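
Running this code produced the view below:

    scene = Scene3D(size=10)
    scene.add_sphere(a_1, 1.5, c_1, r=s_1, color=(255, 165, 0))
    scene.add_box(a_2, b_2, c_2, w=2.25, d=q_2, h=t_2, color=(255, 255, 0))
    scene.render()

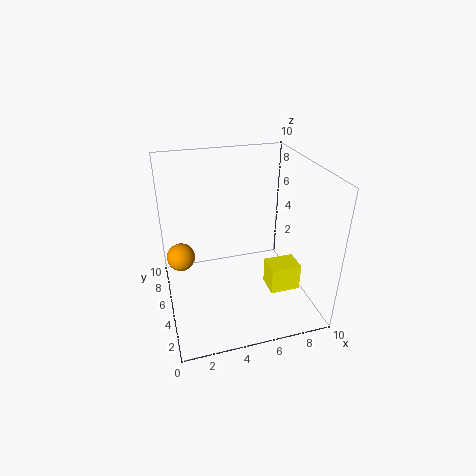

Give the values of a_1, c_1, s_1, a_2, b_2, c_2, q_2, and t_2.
a_1 = 0.75; c_1 = 6.5; s_1 = 0.75; a_2 = 7.25; b_2 = 3.75; c_2 = 0.5; q_2 = 1.75; t_2 = 2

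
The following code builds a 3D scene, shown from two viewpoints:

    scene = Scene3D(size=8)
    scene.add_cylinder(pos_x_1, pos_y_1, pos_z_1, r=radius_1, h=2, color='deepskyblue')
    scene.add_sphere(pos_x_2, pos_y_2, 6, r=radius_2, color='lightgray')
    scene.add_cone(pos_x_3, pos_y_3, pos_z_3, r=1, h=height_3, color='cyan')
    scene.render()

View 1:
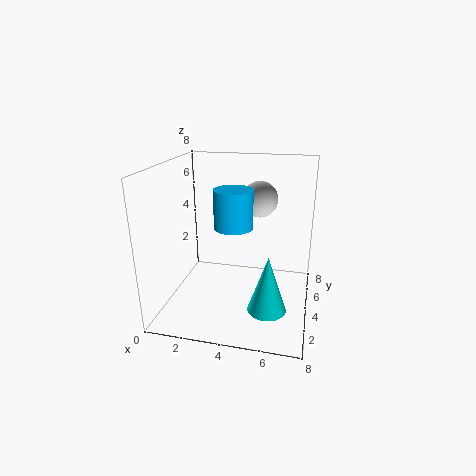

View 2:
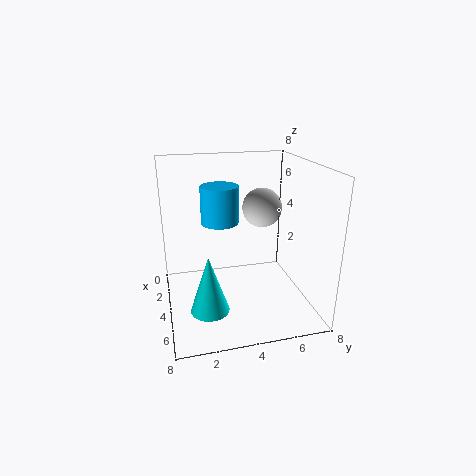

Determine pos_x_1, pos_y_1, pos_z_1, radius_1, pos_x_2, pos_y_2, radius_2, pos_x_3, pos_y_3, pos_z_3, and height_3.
pos_x_1 = 4; pos_y_1 = 3; pos_z_1 = 5; radius_1 = 1; pos_x_2 = 5; pos_y_2 = 5; radius_2 = 1; pos_x_3 = 6; pos_y_3 = 2; pos_z_3 = 1; height_3 = 3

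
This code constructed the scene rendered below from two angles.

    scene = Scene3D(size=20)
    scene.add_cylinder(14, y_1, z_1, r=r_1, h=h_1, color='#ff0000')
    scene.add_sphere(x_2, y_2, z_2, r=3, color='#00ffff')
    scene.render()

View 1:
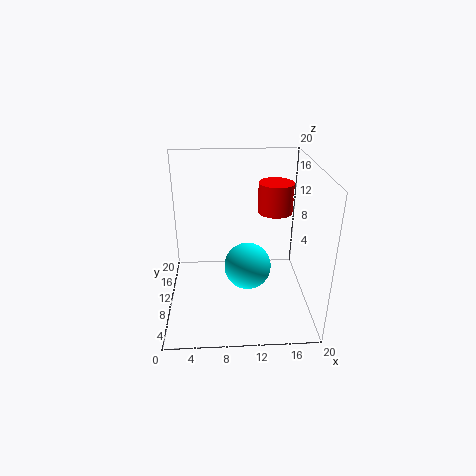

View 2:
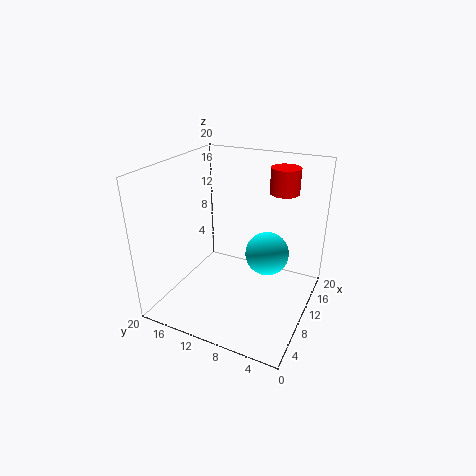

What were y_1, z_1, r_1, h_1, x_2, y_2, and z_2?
y_1 = 5; z_1 = 16; r_1 = 2; h_1 = 3.5; x_2 = 11; y_2 = 6; z_2 = 8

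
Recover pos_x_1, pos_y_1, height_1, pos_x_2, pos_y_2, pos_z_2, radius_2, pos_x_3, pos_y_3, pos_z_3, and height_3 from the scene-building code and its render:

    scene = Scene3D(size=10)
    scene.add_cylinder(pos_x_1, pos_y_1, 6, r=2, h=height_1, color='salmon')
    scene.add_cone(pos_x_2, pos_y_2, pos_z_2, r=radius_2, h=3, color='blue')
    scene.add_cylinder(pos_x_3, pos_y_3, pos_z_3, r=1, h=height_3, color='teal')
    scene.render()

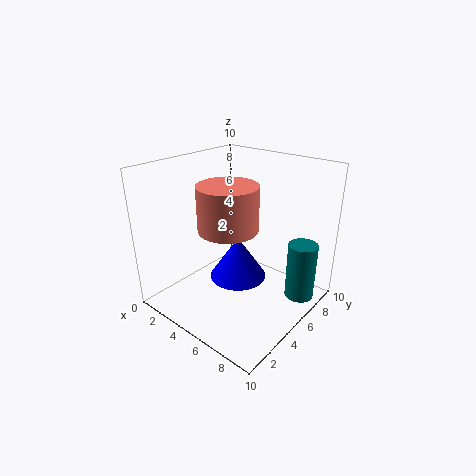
pos_x_1 = 5
pos_y_1 = 4
height_1 = 3
pos_x_2 = 5
pos_y_2 = 5
pos_z_2 = 2
radius_2 = 2
pos_x_3 = 9
pos_y_3 = 7
pos_z_3 = 1
height_3 = 4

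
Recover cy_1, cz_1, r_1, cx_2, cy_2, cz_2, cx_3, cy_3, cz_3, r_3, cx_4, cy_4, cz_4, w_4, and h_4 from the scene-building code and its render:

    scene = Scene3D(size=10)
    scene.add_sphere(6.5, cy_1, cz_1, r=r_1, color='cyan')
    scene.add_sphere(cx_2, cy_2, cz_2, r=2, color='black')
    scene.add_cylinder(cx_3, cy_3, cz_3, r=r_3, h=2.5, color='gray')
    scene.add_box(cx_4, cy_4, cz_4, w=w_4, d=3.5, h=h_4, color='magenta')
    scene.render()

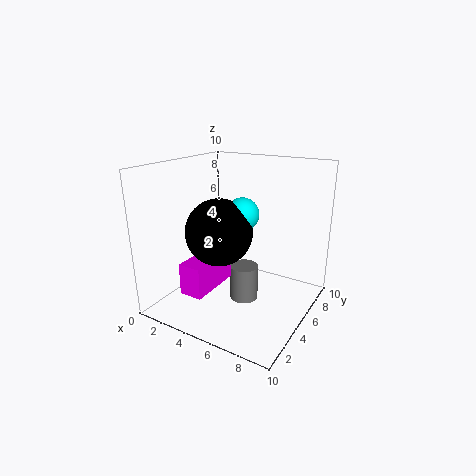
cy_1 = 3
cz_1 = 7.5
r_1 = 1
cx_2 = 5.5
cy_2 = 2
cz_2 = 6.5
cx_3 = 5.5
cy_3 = 5
cz_3 = 0.5
r_3 = 1
cx_4 = 3.5
cy_4 = 0.5
cz_4 = 2.5
w_4 = 1.5
h_4 = 2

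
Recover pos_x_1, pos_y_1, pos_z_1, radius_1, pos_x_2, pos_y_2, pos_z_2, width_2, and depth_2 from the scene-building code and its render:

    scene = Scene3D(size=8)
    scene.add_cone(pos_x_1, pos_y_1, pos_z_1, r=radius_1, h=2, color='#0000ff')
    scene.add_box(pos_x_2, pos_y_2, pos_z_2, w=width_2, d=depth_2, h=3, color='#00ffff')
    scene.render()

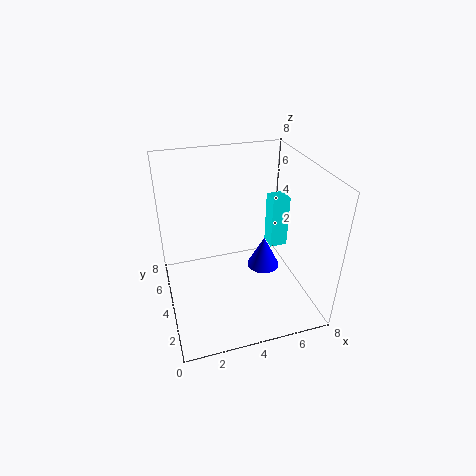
pos_x_1 = 6; pos_y_1 = 5; pos_z_1 = 1; radius_1 = 1; pos_x_2 = 6; pos_y_2 = 4; pos_z_2 = 3; width_2 = 1; depth_2 = 1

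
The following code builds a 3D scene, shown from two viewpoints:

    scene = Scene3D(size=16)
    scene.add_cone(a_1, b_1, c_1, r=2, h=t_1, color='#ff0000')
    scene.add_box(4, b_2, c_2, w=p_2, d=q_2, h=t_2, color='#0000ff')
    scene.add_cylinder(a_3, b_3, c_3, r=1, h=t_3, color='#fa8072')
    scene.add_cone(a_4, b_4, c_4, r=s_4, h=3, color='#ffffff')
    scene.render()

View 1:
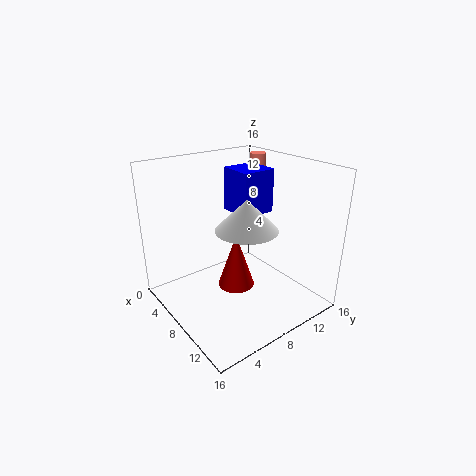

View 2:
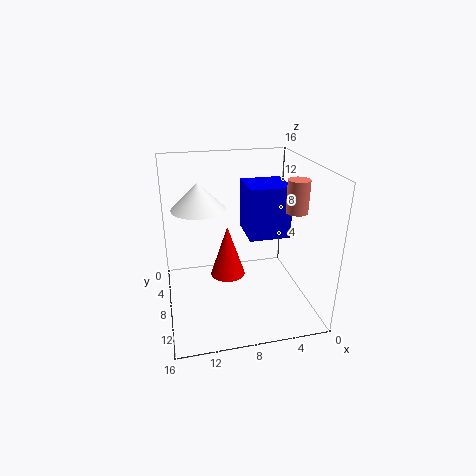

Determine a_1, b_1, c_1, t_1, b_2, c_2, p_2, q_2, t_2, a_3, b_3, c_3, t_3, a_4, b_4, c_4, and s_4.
a_1 = 9, b_1 = 7, c_1 = 3, t_1 = 6, b_2 = 9, c_2 = 10, p_2 = 4, q_2 = 4, t_2 = 5, a_3 = 4, b_3 = 14, c_3 = 13, t_3 = 3, a_4 = 12, b_4 = 6, c_4 = 11, s_4 = 3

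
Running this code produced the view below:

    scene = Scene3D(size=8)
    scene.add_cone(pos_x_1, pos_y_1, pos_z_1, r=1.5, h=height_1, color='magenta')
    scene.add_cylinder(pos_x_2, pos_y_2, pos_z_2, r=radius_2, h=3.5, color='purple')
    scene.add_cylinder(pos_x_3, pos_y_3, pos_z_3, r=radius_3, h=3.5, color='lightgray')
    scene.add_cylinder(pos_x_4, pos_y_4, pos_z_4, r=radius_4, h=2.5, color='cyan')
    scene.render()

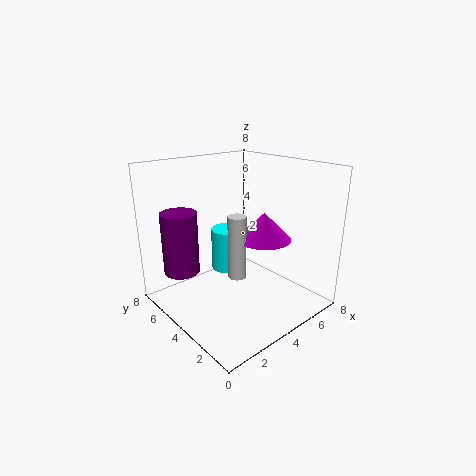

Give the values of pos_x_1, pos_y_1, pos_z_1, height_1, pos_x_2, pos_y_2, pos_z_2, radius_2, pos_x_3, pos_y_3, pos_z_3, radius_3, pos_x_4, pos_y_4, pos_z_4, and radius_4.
pos_x_1 = 5, pos_y_1 = 3, pos_z_1 = 4, height_1 = 1.5, pos_x_2 = 1.5, pos_y_2 = 6, pos_z_2 = 2, radius_2 = 1, pos_x_3 = 3.5, pos_y_3 = 3.5, pos_z_3 = 2, radius_3 = 0.5, pos_x_4 = 4.5, pos_y_4 = 5.5, pos_z_4 = 1.5, radius_4 = 1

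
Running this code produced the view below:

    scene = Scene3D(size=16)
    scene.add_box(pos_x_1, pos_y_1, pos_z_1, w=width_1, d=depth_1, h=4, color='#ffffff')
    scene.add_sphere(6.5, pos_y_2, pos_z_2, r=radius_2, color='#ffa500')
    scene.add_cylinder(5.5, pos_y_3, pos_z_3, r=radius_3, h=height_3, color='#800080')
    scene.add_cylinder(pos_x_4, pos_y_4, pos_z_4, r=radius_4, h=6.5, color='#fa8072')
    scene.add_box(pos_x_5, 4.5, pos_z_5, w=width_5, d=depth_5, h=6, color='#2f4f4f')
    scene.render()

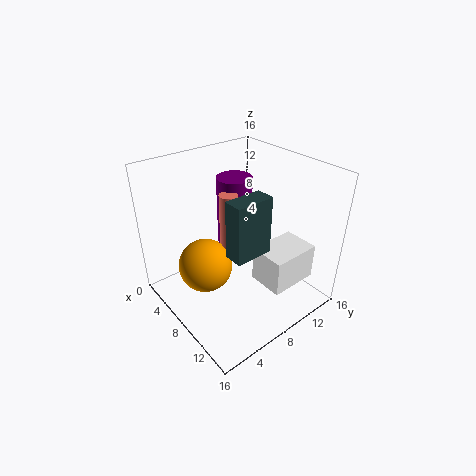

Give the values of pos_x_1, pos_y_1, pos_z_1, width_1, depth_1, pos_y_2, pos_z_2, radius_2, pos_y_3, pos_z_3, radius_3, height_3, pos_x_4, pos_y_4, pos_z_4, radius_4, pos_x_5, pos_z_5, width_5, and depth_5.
pos_x_1 = 10; pos_y_1 = 8.5; pos_z_1 = 3.5; width_1 = 4; depth_1 = 5.5; pos_y_2 = 4.5; pos_z_2 = 5; radius_2 = 3; pos_y_3 = 9.5; pos_z_3 = 6; radius_3 = 2; height_3 = 8; pos_x_4 = 7; pos_y_4 = 7.5; pos_z_4 = 6.5; radius_4 = 1; pos_x_5 = 10.5; pos_z_5 = 8.5; width_5 = 2; depth_5 = 4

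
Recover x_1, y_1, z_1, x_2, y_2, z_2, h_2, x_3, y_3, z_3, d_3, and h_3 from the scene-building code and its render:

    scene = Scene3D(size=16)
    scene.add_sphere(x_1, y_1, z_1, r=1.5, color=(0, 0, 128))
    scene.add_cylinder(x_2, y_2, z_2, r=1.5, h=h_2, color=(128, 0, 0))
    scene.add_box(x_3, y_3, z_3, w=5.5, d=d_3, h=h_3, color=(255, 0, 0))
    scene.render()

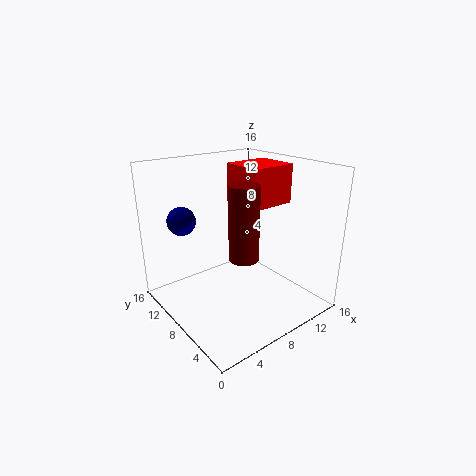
x_1 = 2.5
y_1 = 10.5
z_1 = 10.5
x_2 = 6
y_2 = 4.5
z_2 = 7.5
h_2 = 7.5
x_3 = 9.5
y_3 = 7
z_3 = 11
d_3 = 5
h_3 = 4.5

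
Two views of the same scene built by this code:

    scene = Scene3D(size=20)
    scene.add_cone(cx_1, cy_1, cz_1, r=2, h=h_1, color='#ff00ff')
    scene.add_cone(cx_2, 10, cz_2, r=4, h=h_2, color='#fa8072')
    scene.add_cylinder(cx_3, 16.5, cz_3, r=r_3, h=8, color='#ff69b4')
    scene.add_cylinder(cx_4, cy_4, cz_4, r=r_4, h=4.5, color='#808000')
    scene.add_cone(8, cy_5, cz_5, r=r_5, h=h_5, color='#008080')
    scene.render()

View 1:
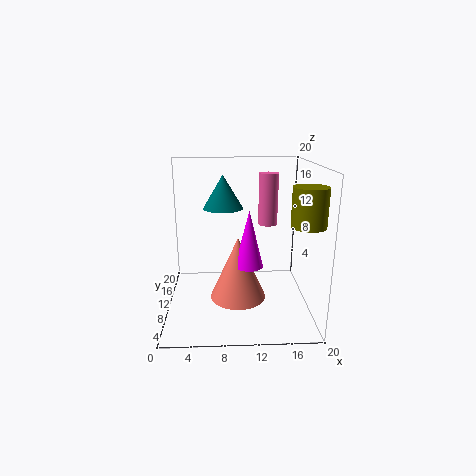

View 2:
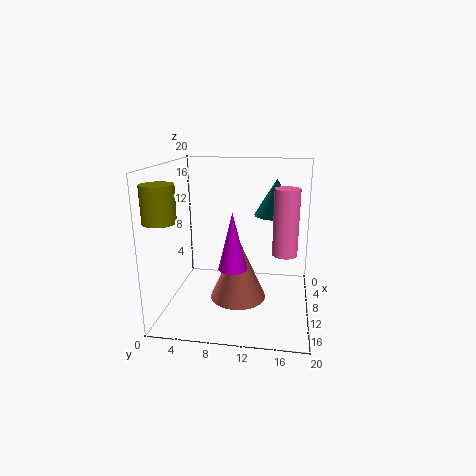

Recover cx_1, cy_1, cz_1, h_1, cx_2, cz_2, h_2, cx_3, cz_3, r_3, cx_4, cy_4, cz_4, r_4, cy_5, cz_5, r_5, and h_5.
cx_1 = 11.5
cy_1 = 9.5
cz_1 = 6
h_1 = 8
cx_2 = 10
cz_2 = 1
h_2 = 9
cx_3 = 15
cz_3 = 10
r_3 = 1.5
cx_4 = 17.5
cy_4 = 2
cz_4 = 14
r_4 = 2
cy_5 = 15
cz_5 = 13
r_5 = 3
h_5 = 5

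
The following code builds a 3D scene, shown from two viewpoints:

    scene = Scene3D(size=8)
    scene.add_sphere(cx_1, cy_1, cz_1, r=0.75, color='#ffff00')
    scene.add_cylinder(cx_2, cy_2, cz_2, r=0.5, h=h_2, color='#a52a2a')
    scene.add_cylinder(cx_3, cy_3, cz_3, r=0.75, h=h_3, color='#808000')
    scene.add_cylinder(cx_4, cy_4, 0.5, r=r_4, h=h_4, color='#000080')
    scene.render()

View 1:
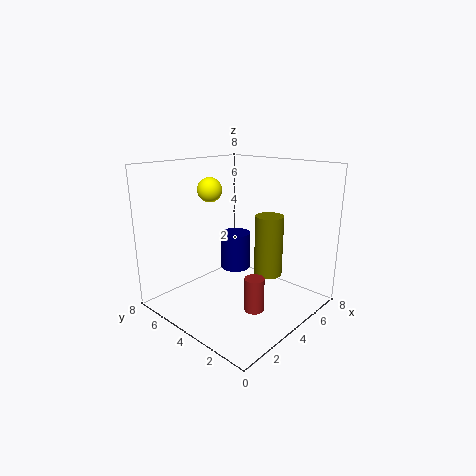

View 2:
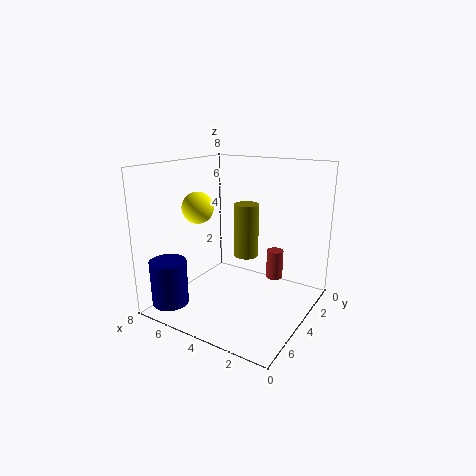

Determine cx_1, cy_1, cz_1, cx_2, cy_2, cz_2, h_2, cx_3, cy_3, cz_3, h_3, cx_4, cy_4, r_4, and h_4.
cx_1 = 4.5, cy_1 = 6.75, cz_1 = 6.25, cx_2 = 2.75, cy_2 = 1.75, cz_2 = 1, h_2 = 1.75, cx_3 = 4.5, cy_3 = 2.25, cz_3 = 2.25, h_3 = 3.25, cx_4 = 6.75, cy_4 = 6.75, r_4 = 1, h_4 = 2.5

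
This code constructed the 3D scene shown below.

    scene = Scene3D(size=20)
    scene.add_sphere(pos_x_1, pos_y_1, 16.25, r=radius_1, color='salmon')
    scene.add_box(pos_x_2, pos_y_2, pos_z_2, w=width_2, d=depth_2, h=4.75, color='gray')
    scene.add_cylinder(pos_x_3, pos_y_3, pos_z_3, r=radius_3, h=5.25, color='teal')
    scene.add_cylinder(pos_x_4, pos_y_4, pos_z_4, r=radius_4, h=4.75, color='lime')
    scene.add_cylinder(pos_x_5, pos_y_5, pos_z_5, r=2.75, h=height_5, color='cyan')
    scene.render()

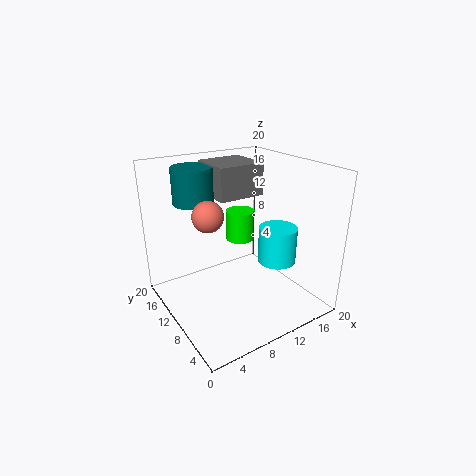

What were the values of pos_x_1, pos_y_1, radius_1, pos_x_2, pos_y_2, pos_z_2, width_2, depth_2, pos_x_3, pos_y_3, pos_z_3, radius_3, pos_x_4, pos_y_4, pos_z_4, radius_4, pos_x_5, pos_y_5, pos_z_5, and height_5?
pos_x_1 = 3; pos_y_1 = 5.25; radius_1 = 1.75; pos_x_2 = 9; pos_y_2 = 12.5; pos_z_2 = 14.5; width_2 = 7; depth_2 = 6.75; pos_x_3 = 6.75; pos_y_3 = 16.75; pos_z_3 = 13.75; radius_3 = 3; pos_x_4 = 14; pos_y_4 = 15.5; pos_z_4 = 6.75; radius_4 = 2.25; pos_x_5 = 15.5; pos_y_5 = 8; pos_z_5 = 5.75; height_5 = 5.25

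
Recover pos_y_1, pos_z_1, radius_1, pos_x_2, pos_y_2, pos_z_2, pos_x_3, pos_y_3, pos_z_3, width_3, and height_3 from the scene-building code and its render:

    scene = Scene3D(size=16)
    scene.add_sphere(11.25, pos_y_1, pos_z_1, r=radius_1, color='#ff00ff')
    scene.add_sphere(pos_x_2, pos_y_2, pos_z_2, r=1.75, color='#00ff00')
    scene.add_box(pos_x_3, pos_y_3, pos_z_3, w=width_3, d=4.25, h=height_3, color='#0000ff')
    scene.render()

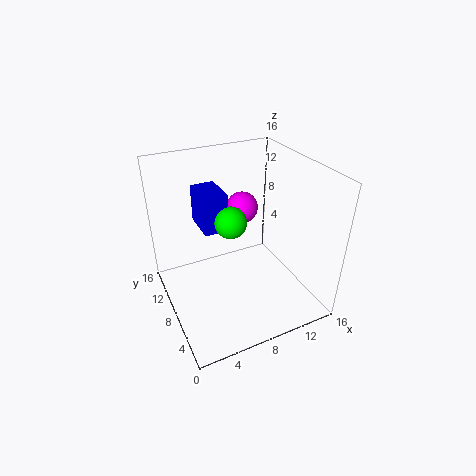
pos_y_1 = 13.5; pos_z_1 = 8.5; radius_1 = 2; pos_x_2 = 7.25; pos_y_2 = 8.25; pos_z_2 = 10; pos_x_3 = 4.5; pos_y_3 = 8.75; pos_z_3 = 8.75; width_3 = 2.75; height_3 = 4.25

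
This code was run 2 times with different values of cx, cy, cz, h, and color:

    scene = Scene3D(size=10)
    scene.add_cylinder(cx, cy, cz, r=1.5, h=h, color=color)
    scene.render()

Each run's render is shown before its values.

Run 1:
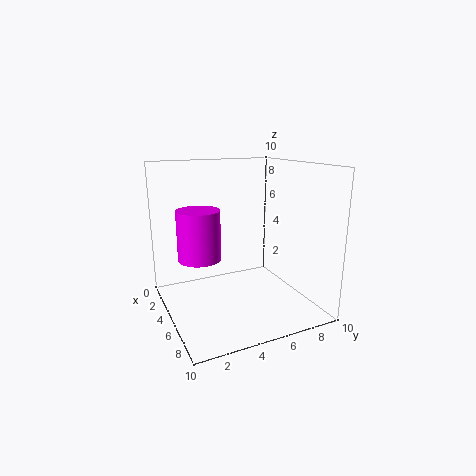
cx = 4
cy = 2.5
cz = 3.5
h = 3.5
color = 'magenta'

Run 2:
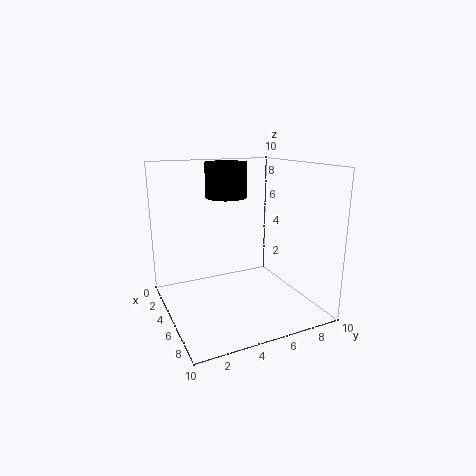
cx = 3
cy = 5
cz = 7.5
h = 2.5
color = 'black'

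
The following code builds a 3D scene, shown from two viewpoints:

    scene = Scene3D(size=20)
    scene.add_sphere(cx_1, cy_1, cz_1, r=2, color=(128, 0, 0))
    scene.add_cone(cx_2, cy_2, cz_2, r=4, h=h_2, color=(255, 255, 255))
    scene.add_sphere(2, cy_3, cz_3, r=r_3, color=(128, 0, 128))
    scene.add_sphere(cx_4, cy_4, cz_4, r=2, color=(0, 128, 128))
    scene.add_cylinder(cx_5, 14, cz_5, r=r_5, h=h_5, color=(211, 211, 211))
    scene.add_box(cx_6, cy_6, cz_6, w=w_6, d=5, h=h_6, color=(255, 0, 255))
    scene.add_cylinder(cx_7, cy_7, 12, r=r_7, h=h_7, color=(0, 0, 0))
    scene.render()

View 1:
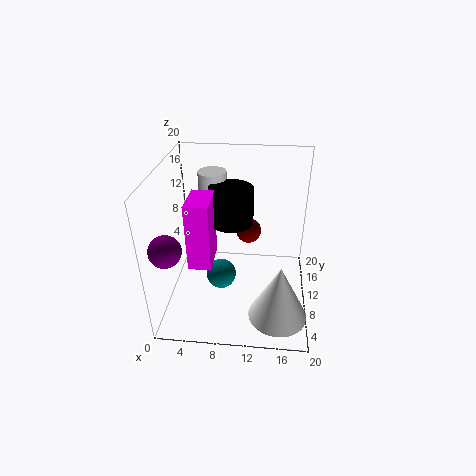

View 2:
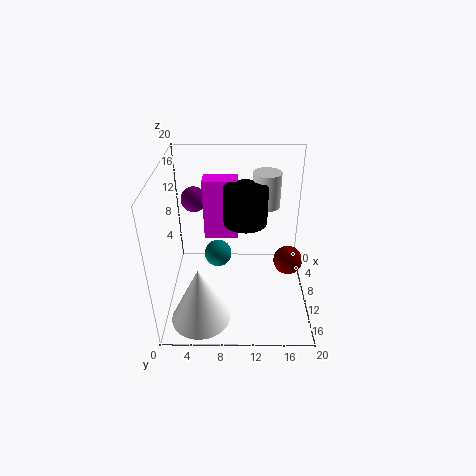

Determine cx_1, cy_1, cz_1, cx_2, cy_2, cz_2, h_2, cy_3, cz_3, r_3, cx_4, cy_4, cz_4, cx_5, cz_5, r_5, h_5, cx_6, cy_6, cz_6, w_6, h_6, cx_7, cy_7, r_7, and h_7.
cx_1 = 11; cy_1 = 17; cz_1 = 7; cx_2 = 16; cy_2 = 5; cz_2 = 1; h_2 = 8; cy_3 = 3; cz_3 = 12; r_3 = 2; cx_4 = 8; cy_4 = 7; cz_4 = 6; cx_5 = 6; cz_5 = 13; r_5 = 2; h_5 = 5; cx_6 = 4; cy_6 = 5; cz_6 = 8; w_6 = 3; h_6 = 9; cx_7 = 9; cy_7 = 11; r_7 = 3; h_7 = 5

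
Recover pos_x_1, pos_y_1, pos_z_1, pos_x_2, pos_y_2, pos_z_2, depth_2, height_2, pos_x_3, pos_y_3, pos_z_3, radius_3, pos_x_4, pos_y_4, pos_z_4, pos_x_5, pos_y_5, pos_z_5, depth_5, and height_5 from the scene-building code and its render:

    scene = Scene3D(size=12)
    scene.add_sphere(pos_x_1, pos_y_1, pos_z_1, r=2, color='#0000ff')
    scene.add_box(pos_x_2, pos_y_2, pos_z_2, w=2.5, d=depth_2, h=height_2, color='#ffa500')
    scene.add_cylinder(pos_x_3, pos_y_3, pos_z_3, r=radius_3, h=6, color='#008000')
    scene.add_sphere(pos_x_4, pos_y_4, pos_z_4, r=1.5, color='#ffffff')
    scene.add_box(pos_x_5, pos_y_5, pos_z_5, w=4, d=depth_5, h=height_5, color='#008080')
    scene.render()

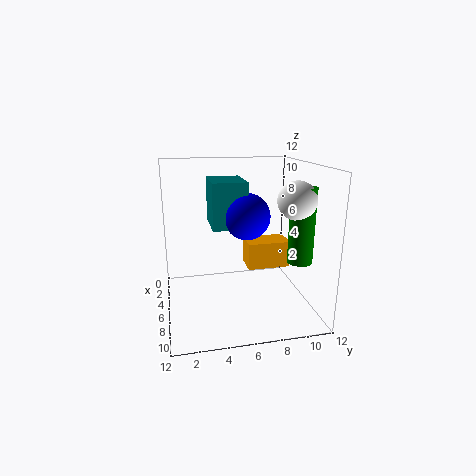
pos_x_1 = 5, pos_y_1 = 7, pos_z_1 = 7.5, pos_x_2 = 1.5, pos_y_2 = 7.5, pos_z_2 = 2, depth_2 = 4, height_2 = 2.5, pos_x_3 = 8.5, pos_y_3 = 10.5, pos_z_3 = 4.5, radius_3 = 1, pos_x_4 = 8.5, pos_y_4 = 10, pos_z_4 = 9.5, pos_x_5 = 1.5, pos_y_5 = 4, pos_z_5 = 6.5, depth_5 = 3, height_5 = 4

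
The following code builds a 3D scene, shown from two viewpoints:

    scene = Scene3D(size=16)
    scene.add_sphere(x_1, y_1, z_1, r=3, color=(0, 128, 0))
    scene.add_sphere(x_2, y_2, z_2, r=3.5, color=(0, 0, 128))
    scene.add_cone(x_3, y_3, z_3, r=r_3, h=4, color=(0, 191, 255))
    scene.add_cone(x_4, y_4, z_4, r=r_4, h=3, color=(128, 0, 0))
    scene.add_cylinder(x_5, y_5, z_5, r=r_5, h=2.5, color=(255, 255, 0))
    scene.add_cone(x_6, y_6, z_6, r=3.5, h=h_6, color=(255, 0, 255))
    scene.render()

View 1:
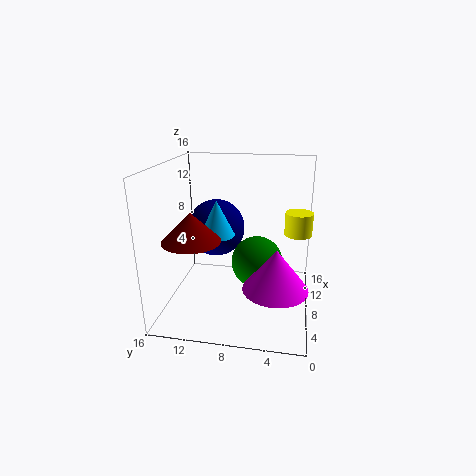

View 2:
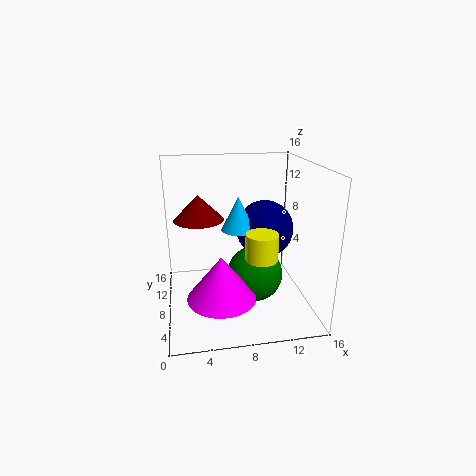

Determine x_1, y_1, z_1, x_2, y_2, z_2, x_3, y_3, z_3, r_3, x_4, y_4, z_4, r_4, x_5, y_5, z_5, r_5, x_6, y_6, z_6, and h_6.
x_1 = 9.5; y_1 = 6; z_1 = 4.5; x_2 = 12; y_2 = 11.5; z_2 = 7.5; x_3 = 8.5; y_3 = 10.5; z_3 = 8; r_3 = 2; x_4 = 4; y_4 = 12; z_4 = 9; r_4 = 3; x_5 = 9; y_5 = 1.5; z_5 = 8.5; r_5 = 1.5; x_6 = 5.5; y_6 = 3.5; z_6 = 3.5; h_6 = 4.5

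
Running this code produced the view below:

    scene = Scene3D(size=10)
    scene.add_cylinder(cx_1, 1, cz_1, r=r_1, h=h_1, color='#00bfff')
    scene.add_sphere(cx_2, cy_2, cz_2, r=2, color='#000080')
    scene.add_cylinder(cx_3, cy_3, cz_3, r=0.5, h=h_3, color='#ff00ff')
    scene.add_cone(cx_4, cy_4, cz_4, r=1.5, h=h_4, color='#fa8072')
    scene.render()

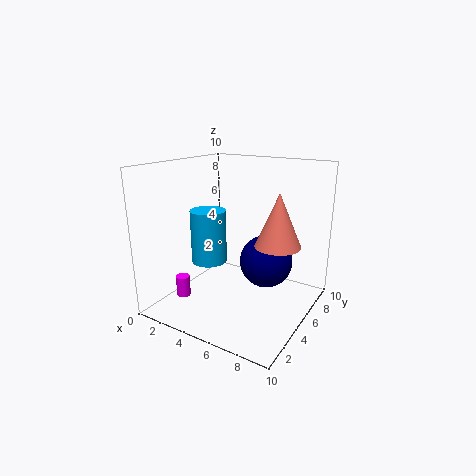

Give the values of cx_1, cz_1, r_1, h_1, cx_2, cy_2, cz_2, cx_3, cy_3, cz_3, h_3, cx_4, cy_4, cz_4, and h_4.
cx_1 = 5.5
cz_1 = 5
r_1 = 1
h_1 = 3
cx_2 = 6
cy_2 = 7.5
cz_2 = 2.5
cx_3 = 1.5
cy_3 = 3
cz_3 = 0.5
h_3 = 1.5
cx_4 = 8
cy_4 = 5
cz_4 = 5
h_4 = 3.5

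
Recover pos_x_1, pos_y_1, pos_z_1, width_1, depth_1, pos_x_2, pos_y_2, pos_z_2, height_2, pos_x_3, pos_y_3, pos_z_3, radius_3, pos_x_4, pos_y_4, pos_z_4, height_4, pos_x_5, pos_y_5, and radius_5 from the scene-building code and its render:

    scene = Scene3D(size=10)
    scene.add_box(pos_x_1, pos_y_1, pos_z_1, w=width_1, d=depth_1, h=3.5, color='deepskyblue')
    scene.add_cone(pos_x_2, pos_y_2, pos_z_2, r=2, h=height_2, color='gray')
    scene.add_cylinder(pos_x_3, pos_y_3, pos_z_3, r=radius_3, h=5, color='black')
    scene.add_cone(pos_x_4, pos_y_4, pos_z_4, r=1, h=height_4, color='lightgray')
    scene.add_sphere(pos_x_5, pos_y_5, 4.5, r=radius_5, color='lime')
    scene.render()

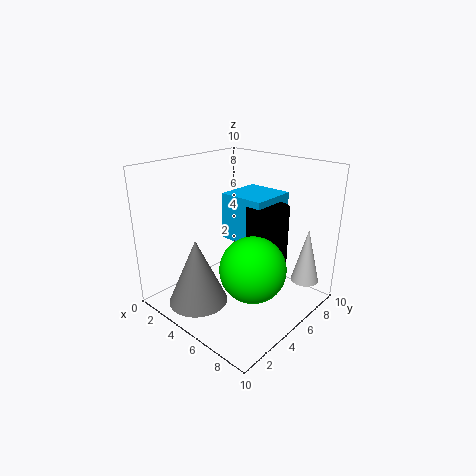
pos_x_1 = 2.5
pos_y_1 = 6
pos_z_1 = 4
width_1 = 3.5
depth_1 = 3.5
pos_x_2 = 4
pos_y_2 = 2
pos_z_2 = 1
height_2 = 4.5
pos_x_3 = 6
pos_y_3 = 7
pos_z_3 = 2
radius_3 = 1.5
pos_x_4 = 8.5
pos_y_4 = 8.5
pos_z_4 = 1.5
height_4 = 4
pos_x_5 = 8
pos_y_5 = 3
radius_5 = 2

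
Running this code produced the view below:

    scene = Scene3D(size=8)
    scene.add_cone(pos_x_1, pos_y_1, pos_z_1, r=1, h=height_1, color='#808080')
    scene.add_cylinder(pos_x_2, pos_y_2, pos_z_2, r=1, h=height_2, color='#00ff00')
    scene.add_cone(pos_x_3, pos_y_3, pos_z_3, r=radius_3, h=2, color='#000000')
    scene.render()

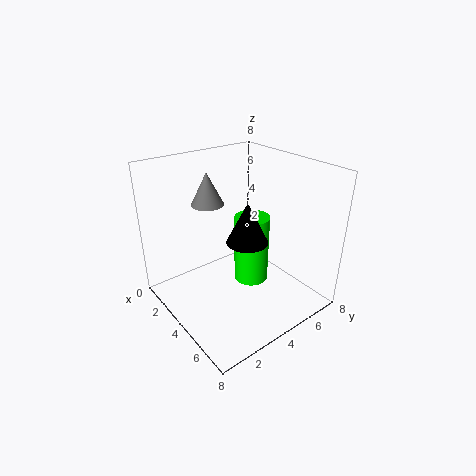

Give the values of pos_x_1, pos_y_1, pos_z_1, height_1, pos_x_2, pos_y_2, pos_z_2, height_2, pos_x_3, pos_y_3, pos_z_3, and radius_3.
pos_x_1 = 1, pos_y_1 = 4, pos_z_1 = 5, height_1 = 2, pos_x_2 = 4, pos_y_2 = 5, pos_z_2 = 1, height_2 = 4, pos_x_3 = 6, pos_y_3 = 3, pos_z_3 = 5, radius_3 = 1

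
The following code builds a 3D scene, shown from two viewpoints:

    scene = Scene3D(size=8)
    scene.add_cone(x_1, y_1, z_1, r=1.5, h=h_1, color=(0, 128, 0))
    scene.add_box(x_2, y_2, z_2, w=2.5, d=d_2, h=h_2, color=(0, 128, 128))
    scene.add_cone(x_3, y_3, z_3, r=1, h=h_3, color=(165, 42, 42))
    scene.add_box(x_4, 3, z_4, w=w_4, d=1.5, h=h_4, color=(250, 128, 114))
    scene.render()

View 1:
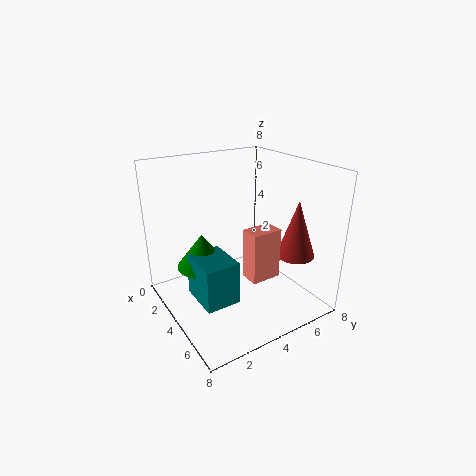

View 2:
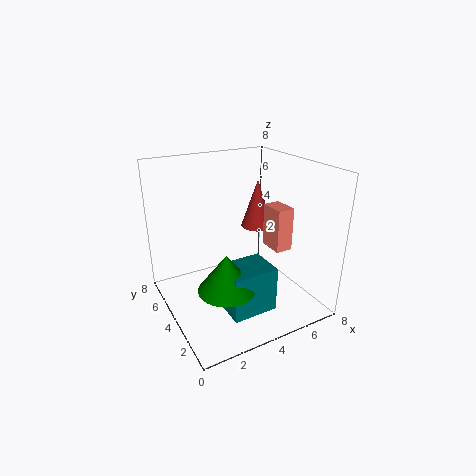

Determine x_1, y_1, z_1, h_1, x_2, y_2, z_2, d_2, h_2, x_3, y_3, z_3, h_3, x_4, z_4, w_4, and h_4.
x_1 = 2.5, y_1 = 2.5, z_1 = 2, h_1 = 2, x_2 = 2.5, y_2 = 1.5, z_2 = 0.5, d_2 = 2, h_2 = 2.5, x_3 = 6.5, y_3 = 6, z_3 = 3.5, h_3 = 3, x_4 = 6, z_4 = 3, w_4 = 1, h_4 = 2.5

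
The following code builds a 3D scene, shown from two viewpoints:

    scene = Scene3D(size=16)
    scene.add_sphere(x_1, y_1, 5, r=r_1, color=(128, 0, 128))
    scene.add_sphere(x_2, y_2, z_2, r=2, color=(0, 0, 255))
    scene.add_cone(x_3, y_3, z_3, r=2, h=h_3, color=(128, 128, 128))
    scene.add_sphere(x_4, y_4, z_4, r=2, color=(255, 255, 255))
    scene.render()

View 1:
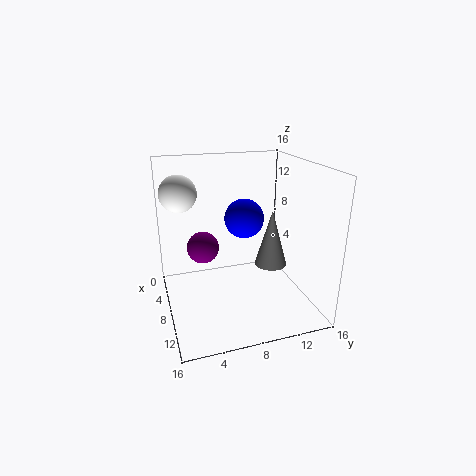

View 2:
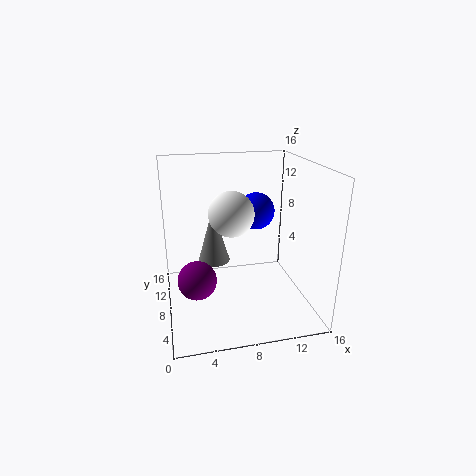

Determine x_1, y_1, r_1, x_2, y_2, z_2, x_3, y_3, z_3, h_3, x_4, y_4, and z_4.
x_1 = 3, y_1 = 5, r_1 = 2, x_2 = 10, y_2 = 8, z_2 = 11, x_3 = 6, y_3 = 13, z_3 = 3, h_3 = 7, x_4 = 6, y_4 = 2, z_4 = 13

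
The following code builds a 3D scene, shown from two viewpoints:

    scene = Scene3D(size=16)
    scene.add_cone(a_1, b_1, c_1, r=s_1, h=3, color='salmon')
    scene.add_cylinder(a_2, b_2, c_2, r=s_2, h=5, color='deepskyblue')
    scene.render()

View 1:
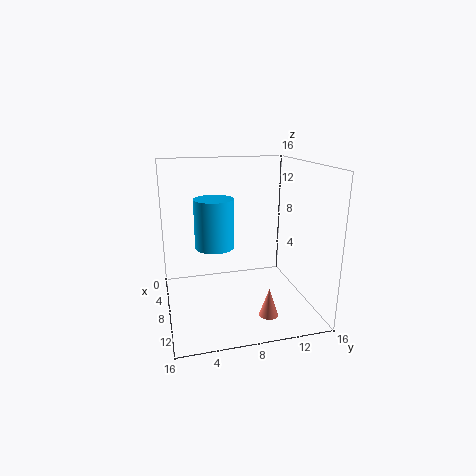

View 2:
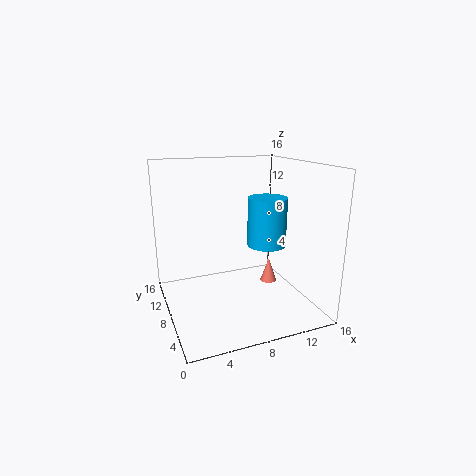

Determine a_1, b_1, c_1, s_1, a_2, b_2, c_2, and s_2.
a_1 = 13
b_1 = 10
c_1 = 1
s_1 = 1
a_2 = 10
b_2 = 5
c_2 = 8
s_2 = 2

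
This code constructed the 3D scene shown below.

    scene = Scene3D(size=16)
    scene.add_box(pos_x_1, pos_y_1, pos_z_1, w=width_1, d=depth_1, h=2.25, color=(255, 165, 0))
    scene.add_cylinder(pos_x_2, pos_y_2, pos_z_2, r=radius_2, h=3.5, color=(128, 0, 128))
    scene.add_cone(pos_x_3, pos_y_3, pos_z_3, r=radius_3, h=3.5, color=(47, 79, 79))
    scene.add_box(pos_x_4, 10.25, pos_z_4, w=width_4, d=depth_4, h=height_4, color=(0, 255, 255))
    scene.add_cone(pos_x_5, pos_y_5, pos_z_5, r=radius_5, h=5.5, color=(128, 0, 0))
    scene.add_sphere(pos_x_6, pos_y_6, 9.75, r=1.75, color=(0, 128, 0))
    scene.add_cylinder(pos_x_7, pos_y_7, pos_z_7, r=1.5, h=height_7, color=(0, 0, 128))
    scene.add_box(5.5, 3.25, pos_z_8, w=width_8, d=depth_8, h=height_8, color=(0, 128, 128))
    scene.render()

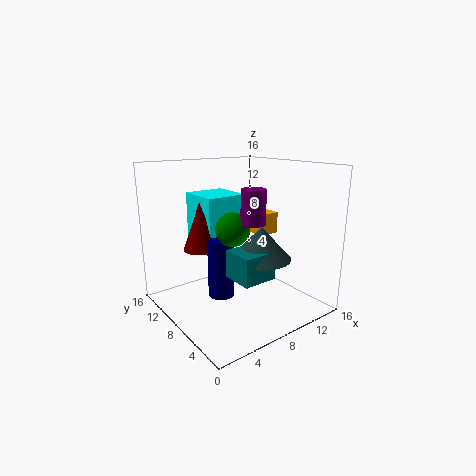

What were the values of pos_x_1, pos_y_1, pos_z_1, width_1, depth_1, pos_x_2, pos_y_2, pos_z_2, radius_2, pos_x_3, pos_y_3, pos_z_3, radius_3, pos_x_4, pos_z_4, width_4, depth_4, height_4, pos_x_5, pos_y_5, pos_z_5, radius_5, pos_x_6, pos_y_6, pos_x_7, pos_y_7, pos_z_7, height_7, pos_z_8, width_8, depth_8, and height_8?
pos_x_1 = 9, pos_y_1 = 5.25, pos_z_1 = 8.75, width_1 = 2.25, depth_1 = 3.75, pos_x_2 = 7.25, pos_y_2 = 4.5, pos_z_2 = 10.5, radius_2 = 1.25, pos_x_3 = 9, pos_y_3 = 5.25, pos_z_3 = 6.25, radius_3 = 3.25, pos_x_4 = 5.75, pos_z_4 = 6.75, width_4 = 5, depth_4 = 5.25, height_4 = 5.5, pos_x_5 = 5.25, pos_y_5 = 11.5, pos_z_5 = 6.25, radius_5 = 2, pos_x_6 = 6, pos_y_6 = 6.25, pos_x_7 = 6.5, pos_y_7 = 9.25, pos_z_7 = 1, height_7 = 6.75, pos_z_8 = 4.5, width_8 = 3.75, depth_8 = 3.5, height_8 = 3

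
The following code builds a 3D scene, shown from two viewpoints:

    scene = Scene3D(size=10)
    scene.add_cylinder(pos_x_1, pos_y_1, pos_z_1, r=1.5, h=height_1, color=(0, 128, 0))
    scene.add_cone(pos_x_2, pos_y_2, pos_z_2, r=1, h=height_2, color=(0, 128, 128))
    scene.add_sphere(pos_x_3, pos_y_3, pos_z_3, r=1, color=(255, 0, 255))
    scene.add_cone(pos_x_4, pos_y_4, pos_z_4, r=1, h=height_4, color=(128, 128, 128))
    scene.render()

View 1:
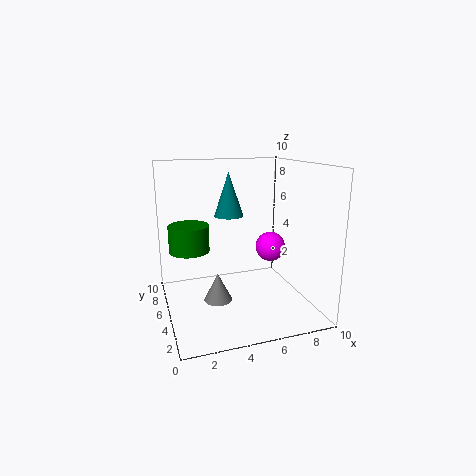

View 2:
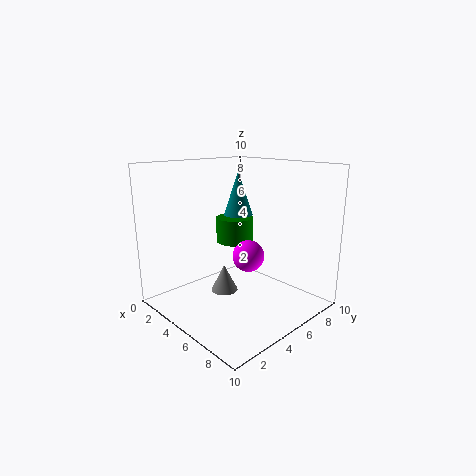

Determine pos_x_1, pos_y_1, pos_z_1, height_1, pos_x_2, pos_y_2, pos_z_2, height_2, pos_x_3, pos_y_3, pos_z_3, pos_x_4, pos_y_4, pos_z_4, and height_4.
pos_x_1 = 2; pos_y_1 = 7.5; pos_z_1 = 3.5; height_1 = 2; pos_x_2 = 4.5; pos_y_2 = 5.5; pos_z_2 = 6.5; height_2 = 3; pos_x_3 = 7; pos_y_3 = 4; pos_z_3 = 4.5; pos_x_4 = 3.5; pos_y_4 = 5; pos_z_4 = 0.5; height_4 = 2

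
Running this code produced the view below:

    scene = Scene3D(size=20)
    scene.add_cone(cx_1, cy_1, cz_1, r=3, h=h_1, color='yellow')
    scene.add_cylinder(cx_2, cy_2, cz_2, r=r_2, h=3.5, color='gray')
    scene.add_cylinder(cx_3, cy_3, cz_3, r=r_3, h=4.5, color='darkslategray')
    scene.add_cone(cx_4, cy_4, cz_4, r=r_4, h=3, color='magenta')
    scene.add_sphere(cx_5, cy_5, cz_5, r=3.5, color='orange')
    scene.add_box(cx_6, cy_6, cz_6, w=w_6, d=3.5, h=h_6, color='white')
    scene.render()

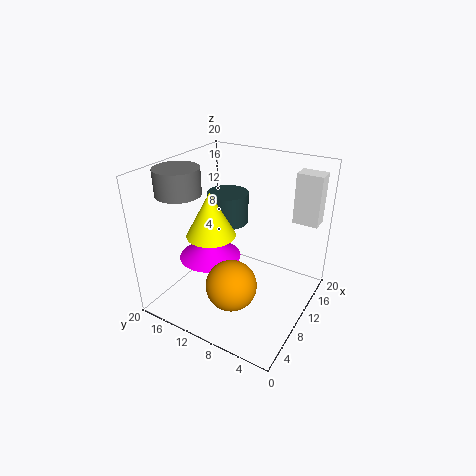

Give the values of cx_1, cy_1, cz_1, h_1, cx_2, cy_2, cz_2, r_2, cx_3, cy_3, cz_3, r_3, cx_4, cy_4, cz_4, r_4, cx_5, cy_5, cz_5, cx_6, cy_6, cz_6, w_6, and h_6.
cx_1 = 4.5, cy_1 = 10.5, cz_1 = 13, h_1 = 5.5, cx_2 = 6, cy_2 = 16.5, cz_2 = 16.5, r_2 = 3, cx_3 = 13, cy_3 = 13.5, cz_3 = 10.5, r_3 = 3, cx_4 = 9.5, cy_4 = 14.5, cz_4 = 6, r_4 = 4.5, cx_5 = 6.5, cy_5 = 9, cz_5 = 4.5, cx_6 = 14.5, cy_6 = 0.5, cz_6 = 12, w_6 = 2.5, h_6 = 7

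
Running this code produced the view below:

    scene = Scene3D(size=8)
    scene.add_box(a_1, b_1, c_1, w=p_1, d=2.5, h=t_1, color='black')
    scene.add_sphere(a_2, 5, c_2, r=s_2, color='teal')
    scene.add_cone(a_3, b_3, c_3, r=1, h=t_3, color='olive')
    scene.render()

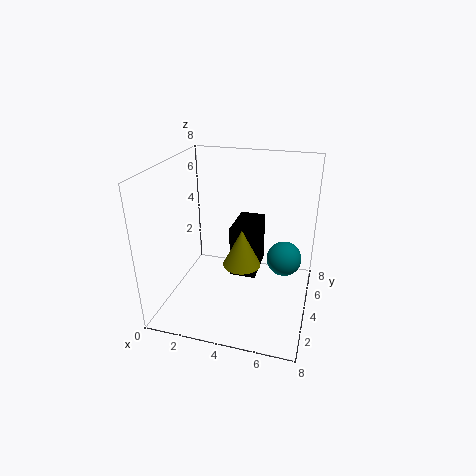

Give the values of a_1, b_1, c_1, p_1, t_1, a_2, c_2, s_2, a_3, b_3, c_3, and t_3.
a_1 = 3.5; b_1 = 4; c_1 = 1.5; p_1 = 1.5; t_1 = 3; a_2 = 6.5; c_2 = 2.5; s_2 = 1; a_3 = 4.5; b_3 = 3; c_3 = 3; t_3 = 2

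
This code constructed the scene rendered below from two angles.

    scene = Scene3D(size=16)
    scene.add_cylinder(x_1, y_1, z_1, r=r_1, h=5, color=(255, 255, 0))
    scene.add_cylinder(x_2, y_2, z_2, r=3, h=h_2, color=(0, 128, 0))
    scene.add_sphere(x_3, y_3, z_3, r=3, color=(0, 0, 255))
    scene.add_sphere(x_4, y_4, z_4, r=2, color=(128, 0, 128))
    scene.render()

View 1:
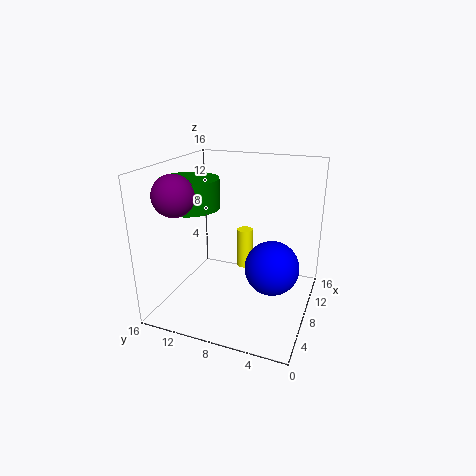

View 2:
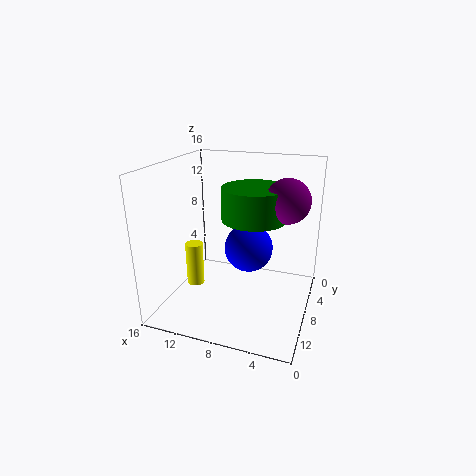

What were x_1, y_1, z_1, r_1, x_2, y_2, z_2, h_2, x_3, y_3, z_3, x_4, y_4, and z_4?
x_1 = 13
y_1 = 9
z_1 = 2
r_1 = 1
x_2 = 5
y_2 = 12
z_2 = 12
h_2 = 3
x_3 = 8
y_3 = 4
z_3 = 5
x_4 = 2
y_4 = 12
z_4 = 14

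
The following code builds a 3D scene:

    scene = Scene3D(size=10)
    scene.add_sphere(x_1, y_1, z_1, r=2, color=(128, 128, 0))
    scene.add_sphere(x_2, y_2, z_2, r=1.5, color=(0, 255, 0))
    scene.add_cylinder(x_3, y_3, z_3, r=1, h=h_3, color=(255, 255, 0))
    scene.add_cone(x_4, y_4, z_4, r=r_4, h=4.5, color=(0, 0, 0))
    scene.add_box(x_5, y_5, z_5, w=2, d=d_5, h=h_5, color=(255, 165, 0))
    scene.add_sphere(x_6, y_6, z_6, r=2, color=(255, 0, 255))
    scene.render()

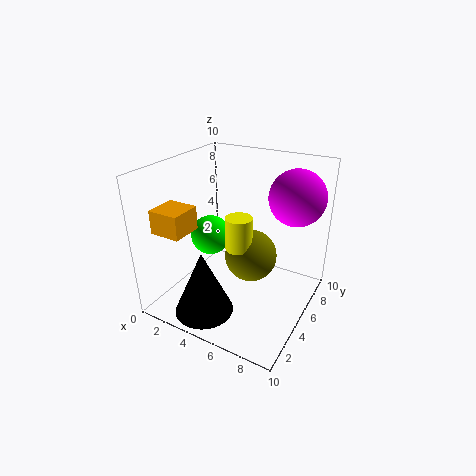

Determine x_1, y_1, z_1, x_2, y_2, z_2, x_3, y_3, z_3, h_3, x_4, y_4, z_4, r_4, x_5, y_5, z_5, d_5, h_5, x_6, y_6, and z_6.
x_1 = 5, y_1 = 7, z_1 = 2.5, x_2 = 2, y_2 = 6, z_2 = 4, x_3 = 4.5, y_3 = 6, z_3 = 3.5, h_3 = 2.5, x_4 = 4, y_4 = 2, z_4 = 0.5, r_4 = 2, x_5 = 1.5, y_5 = 0.5, z_5 = 6.5, d_5 = 2, h_5 = 1.5, x_6 = 8, y_6 = 8, z_6 = 7.5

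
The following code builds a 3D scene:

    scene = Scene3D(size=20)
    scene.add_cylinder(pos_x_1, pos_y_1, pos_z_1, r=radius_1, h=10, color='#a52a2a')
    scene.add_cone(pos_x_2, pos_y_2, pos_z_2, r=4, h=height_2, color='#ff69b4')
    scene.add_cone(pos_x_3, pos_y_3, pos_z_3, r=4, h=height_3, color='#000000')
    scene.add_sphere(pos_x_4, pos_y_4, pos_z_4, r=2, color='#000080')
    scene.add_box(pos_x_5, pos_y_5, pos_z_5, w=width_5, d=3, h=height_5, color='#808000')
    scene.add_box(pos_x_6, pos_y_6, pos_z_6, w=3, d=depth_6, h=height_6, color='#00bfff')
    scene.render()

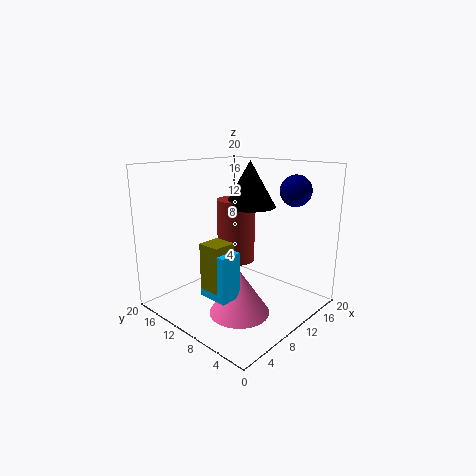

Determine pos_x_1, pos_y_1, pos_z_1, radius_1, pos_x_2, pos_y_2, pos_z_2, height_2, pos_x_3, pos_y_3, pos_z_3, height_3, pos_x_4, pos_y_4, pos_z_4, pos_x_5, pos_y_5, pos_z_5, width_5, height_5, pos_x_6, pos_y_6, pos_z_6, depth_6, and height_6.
pos_x_1 = 15, pos_y_1 = 15, pos_z_1 = 4, radius_1 = 3, pos_x_2 = 7, pos_y_2 = 7, pos_z_2 = 1, height_2 = 6, pos_x_3 = 16, pos_y_3 = 13, pos_z_3 = 13, height_3 = 7, pos_x_4 = 13, pos_y_4 = 3, pos_z_4 = 17, pos_x_5 = 3, pos_y_5 = 7, pos_z_5 = 5, width_5 = 3, height_5 = 6, pos_x_6 = 3, pos_y_6 = 6, pos_z_6 = 4, depth_6 = 4, height_6 = 6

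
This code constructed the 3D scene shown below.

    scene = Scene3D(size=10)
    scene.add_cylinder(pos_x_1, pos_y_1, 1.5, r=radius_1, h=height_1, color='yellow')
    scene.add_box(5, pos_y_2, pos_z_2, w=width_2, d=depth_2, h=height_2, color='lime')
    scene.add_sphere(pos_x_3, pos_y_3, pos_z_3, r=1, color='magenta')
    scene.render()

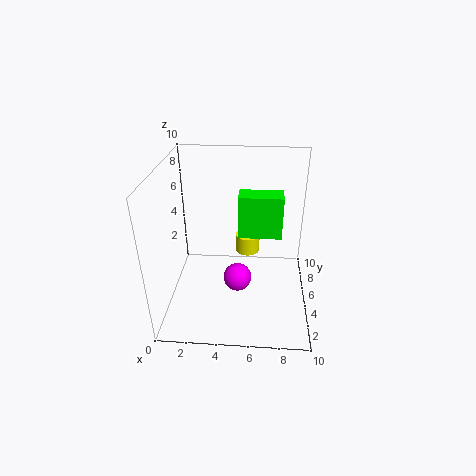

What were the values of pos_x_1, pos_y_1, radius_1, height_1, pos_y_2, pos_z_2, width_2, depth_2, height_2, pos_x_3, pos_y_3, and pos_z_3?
pos_x_1 = 5.5, pos_y_1 = 9, radius_1 = 1, height_1 = 1.5, pos_y_2 = 5, pos_z_2 = 5, width_2 = 3, depth_2 = 1.5, height_2 = 3, pos_x_3 = 5, pos_y_3 = 4.5, pos_z_3 = 2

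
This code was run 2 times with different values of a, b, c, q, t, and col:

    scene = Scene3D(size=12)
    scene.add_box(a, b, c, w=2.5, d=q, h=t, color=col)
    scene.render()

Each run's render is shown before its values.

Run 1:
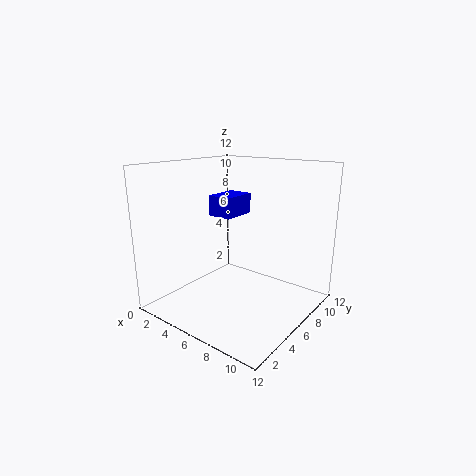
a = 0.5
b = 8.5
c = 6.5
q = 3.5
t = 2
col = 'blue'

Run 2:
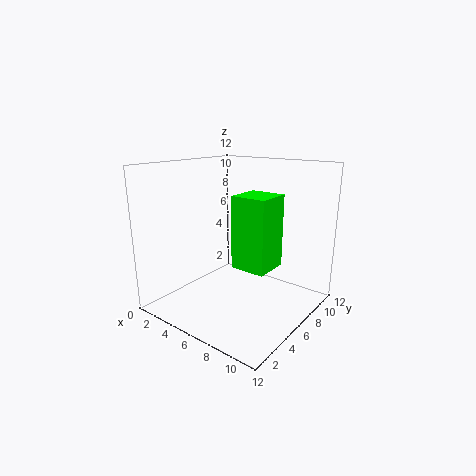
a = 8.5
b = 2
c = 5.5
q = 2.5
t = 5
col = 'lime'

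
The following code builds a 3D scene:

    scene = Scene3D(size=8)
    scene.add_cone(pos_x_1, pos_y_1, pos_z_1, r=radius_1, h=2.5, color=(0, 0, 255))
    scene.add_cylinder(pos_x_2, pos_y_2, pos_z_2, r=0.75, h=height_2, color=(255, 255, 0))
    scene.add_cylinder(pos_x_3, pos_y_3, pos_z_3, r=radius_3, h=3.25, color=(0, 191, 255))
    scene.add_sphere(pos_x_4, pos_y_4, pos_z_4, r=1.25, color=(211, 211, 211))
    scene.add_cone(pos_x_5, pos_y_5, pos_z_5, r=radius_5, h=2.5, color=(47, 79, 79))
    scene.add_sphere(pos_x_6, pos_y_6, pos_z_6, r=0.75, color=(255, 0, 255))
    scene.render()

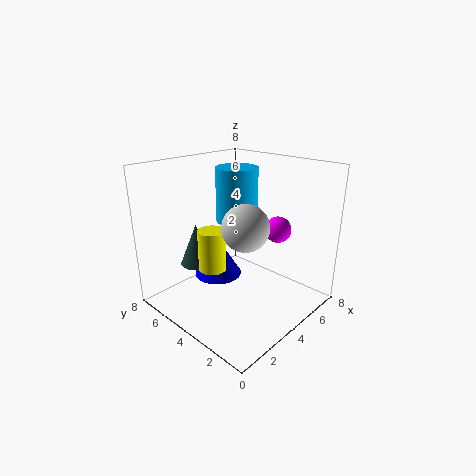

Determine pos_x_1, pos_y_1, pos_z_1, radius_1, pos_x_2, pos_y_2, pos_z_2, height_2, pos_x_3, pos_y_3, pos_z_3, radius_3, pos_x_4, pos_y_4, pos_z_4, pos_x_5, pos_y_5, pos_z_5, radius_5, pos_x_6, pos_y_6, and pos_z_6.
pos_x_1 = 4.75; pos_y_1 = 6.5; pos_z_1 = 0.5; radius_1 = 1.5; pos_x_2 = 2.5; pos_y_2 = 4.5; pos_z_2 = 2.5; height_2 = 2.25; pos_x_3 = 5.5; pos_y_3 = 5.5; pos_z_3 = 4.25; radius_3 = 1.25; pos_x_4 = 3.5; pos_y_4 = 3; pos_z_4 = 5; pos_x_5 = 3.25; pos_y_5 = 6.75; pos_z_5 = 1.75; radius_5 = 1; pos_x_6 = 6; pos_y_6 = 2.75; pos_z_6 = 4.25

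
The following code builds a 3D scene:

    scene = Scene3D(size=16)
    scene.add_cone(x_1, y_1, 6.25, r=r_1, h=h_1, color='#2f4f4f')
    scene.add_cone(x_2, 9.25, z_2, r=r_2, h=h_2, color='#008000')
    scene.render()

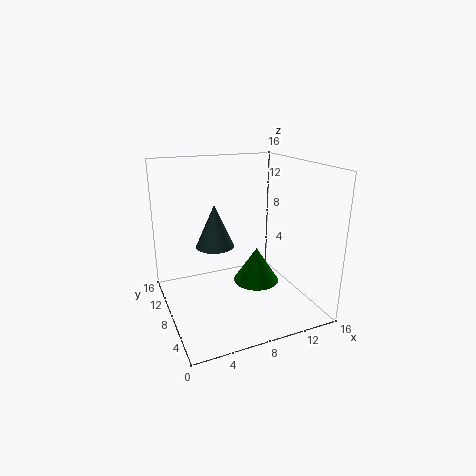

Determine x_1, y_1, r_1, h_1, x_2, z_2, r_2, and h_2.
x_1 = 6.25, y_1 = 10.75, r_1 = 2.25, h_1 = 5, x_2 = 11, z_2 = 1.5, r_2 = 2.75, h_2 = 4.25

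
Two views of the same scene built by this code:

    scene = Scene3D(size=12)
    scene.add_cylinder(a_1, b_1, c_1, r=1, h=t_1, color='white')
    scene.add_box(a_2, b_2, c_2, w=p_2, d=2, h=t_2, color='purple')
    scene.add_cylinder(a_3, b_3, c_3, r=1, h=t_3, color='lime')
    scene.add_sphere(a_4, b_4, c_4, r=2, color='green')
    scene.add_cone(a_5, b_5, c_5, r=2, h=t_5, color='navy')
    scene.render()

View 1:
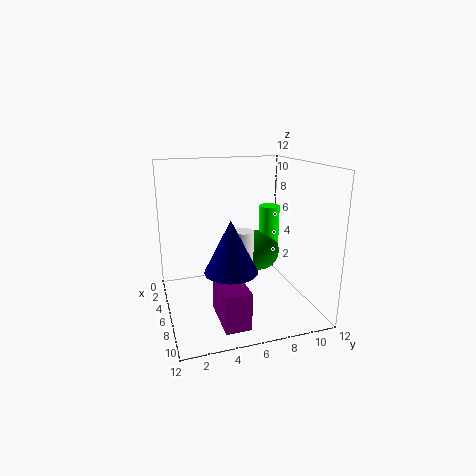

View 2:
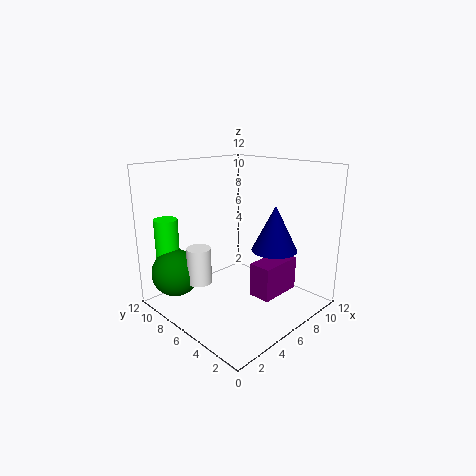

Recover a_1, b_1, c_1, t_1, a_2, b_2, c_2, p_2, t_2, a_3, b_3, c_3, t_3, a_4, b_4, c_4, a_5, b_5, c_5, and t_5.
a_1 = 3; b_1 = 7.5; c_1 = 2.5; t_1 = 3; a_2 = 7; b_2 = 3.5; c_2 = 0.5; p_2 = 4; t_2 = 3; a_3 = 2; b_3 = 10.5; c_3 = 2.5; t_3 = 5; a_4 = 2; b_4 = 9.5; c_4 = 3; a_5 = 9; b_5 = 4.5; c_5 = 4.5; t_5 = 4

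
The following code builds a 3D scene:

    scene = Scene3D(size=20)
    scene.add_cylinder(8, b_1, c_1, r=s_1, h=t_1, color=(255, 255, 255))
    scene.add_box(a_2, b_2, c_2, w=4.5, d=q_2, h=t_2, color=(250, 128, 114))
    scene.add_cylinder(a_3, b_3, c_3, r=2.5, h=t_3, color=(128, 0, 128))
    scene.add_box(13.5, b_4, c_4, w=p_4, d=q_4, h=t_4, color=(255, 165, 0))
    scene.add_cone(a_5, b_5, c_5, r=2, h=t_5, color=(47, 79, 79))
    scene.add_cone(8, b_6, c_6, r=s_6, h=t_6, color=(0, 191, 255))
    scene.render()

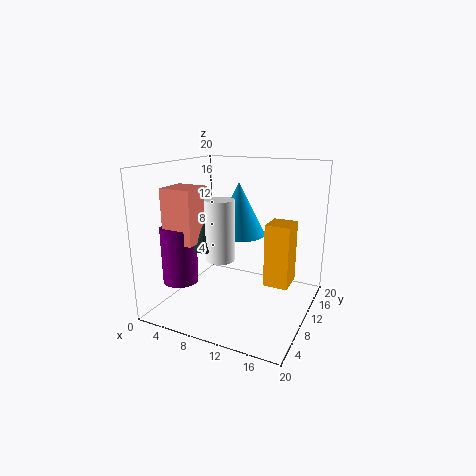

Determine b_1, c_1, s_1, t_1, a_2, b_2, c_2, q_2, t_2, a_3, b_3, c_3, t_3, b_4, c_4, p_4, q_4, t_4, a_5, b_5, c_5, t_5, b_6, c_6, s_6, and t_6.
b_1 = 8.5
c_1 = 7
s_1 = 2
t_1 = 8.5
a_2 = 1
b_2 = 5
c_2 = 9.5
q_2 = 4.5
t_2 = 7.5
a_3 = 2.5
b_3 = 6.5
c_3 = 3.5
t_3 = 8
b_4 = 11
c_4 = 3
p_4 = 3.5
q_4 = 4
t_4 = 9
a_5 = 6
b_5 = 8
c_5 = 8.5
t_5 = 4
b_6 = 14.5
c_6 = 9
s_6 = 4
t_6 = 8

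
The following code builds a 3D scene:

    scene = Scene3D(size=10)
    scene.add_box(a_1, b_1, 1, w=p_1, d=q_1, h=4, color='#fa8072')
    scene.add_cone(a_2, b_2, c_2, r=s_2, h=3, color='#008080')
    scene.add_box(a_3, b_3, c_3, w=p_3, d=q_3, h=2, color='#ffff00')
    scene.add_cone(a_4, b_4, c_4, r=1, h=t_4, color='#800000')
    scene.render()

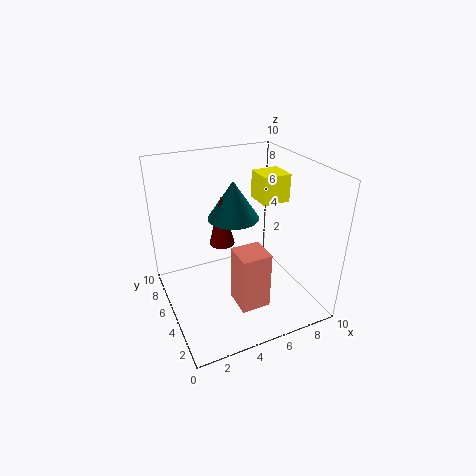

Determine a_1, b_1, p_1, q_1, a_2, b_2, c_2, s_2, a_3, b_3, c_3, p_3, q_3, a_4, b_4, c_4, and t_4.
a_1 = 4, b_1 = 2, p_1 = 2, q_1 = 2, a_2 = 6, b_2 = 8, c_2 = 5, s_2 = 2, a_3 = 7, b_3 = 5, c_3 = 7, p_3 = 2, q_3 = 2, a_4 = 5, b_4 = 8, c_4 = 3, t_4 = 4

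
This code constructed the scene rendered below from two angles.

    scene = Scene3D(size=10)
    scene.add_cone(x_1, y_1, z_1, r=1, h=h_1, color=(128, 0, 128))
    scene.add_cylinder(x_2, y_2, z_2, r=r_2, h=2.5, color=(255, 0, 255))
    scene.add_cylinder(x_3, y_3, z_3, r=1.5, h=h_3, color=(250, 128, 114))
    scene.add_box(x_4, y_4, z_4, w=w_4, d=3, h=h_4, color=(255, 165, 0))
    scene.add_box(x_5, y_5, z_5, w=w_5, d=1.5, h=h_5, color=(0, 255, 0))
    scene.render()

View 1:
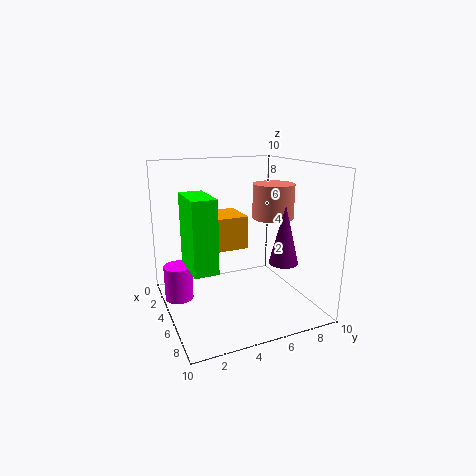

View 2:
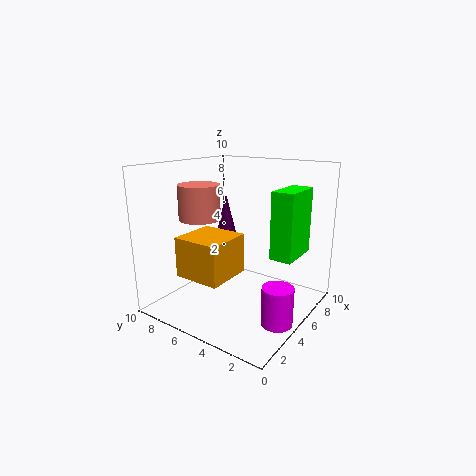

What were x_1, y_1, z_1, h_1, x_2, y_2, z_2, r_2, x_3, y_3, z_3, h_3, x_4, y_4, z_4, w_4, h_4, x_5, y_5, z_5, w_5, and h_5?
x_1 = 7
y_1 = 7.5
z_1 = 3.5
h_1 = 4
x_2 = 3.5
y_2 = 1
z_2 = 0.5
r_2 = 1
x_3 = 4.5
y_3 = 8
z_3 = 6
h_3 = 2.5
x_4 = 0.5
y_4 = 3.5
z_4 = 3.5
w_4 = 3
h_4 = 2.5
x_5 = 5
y_5 = 1
z_5 = 4
w_5 = 3
h_5 = 4.5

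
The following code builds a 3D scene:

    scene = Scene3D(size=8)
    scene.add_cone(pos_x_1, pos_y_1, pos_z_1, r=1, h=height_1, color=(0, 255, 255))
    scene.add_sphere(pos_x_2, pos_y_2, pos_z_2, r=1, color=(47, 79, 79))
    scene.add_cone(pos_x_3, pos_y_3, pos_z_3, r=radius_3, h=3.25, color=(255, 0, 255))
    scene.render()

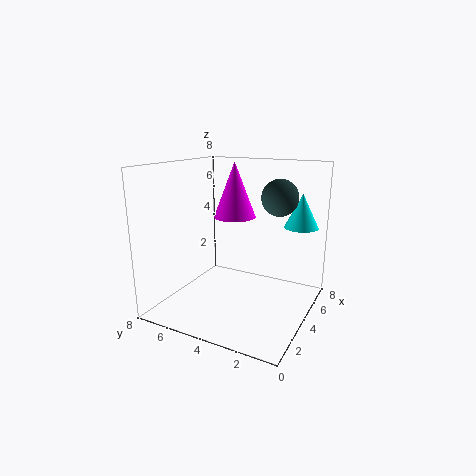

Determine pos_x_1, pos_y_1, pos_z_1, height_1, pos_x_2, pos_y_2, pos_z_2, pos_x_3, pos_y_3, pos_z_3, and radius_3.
pos_x_1 = 6.75
pos_y_1 = 1.25
pos_z_1 = 4.25
height_1 = 2
pos_x_2 = 5
pos_y_2 = 2
pos_z_2 = 6.25
pos_x_3 = 5.5
pos_y_3 = 5
pos_z_3 = 4.75
radius_3 = 1.25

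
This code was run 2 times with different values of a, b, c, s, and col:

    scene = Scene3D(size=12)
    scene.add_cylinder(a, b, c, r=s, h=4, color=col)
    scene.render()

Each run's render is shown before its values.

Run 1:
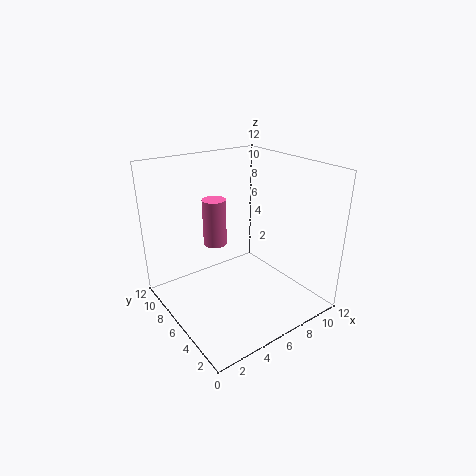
a = 5, b = 8, c = 5, s = 1, col = 'hotpink'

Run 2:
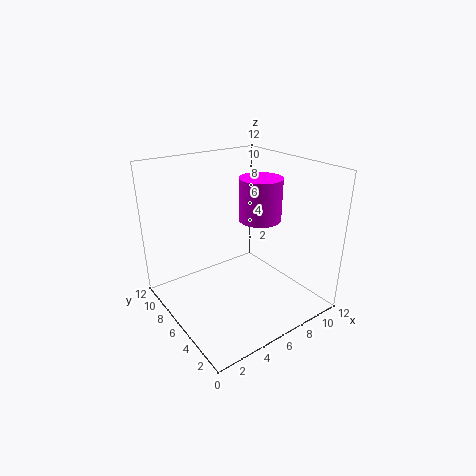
a = 10, b = 8, c = 6, s = 2, col = 'magenta'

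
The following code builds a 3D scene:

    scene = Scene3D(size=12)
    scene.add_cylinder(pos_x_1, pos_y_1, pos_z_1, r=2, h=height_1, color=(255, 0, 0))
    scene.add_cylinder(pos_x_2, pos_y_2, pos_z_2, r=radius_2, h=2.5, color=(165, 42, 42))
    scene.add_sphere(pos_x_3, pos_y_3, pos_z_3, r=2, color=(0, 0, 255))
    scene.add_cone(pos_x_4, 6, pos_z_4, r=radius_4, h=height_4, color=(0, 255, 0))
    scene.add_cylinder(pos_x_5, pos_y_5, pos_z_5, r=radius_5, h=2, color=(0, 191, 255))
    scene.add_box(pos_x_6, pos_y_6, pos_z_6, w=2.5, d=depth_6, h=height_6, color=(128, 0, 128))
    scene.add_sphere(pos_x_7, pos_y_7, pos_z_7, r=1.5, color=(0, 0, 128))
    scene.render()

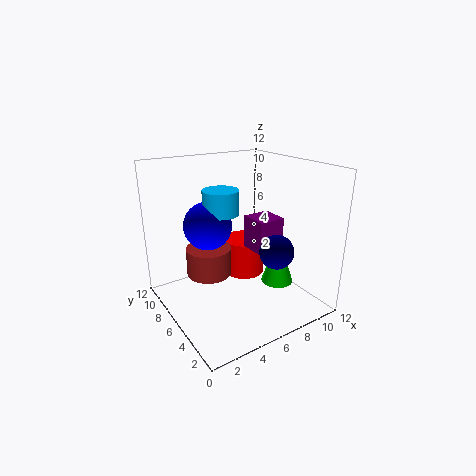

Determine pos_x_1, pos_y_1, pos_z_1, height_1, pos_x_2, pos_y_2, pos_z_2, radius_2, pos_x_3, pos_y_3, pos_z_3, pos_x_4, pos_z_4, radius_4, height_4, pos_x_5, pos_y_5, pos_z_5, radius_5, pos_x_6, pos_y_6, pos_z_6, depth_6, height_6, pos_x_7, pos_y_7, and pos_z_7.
pos_x_1 = 9; pos_y_1 = 9.5; pos_z_1 = 0.5; height_1 = 3.5; pos_x_2 = 4.5; pos_y_2 = 8.5; pos_z_2 = 2; radius_2 = 2; pos_x_3 = 4; pos_y_3 = 7.5; pos_z_3 = 7; pos_x_4 = 10.5; pos_z_4 = 0.5; radius_4 = 1.5; height_4 = 4.5; pos_x_5 = 5; pos_y_5 = 7; pos_z_5 = 8; radius_5 = 1.5; pos_x_6 = 8; pos_y_6 = 5.5; pos_z_6 = 4; depth_6 = 2.5; height_6 = 3; pos_x_7 = 9; pos_y_7 = 4.5; pos_z_7 = 4.5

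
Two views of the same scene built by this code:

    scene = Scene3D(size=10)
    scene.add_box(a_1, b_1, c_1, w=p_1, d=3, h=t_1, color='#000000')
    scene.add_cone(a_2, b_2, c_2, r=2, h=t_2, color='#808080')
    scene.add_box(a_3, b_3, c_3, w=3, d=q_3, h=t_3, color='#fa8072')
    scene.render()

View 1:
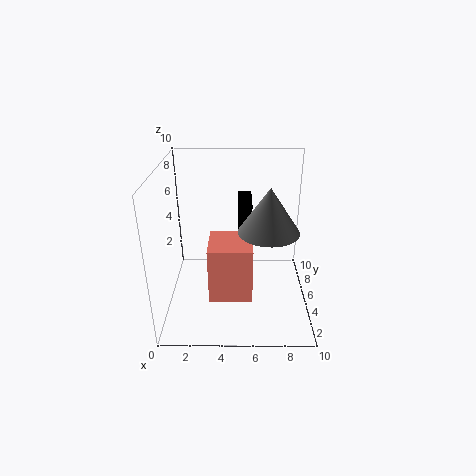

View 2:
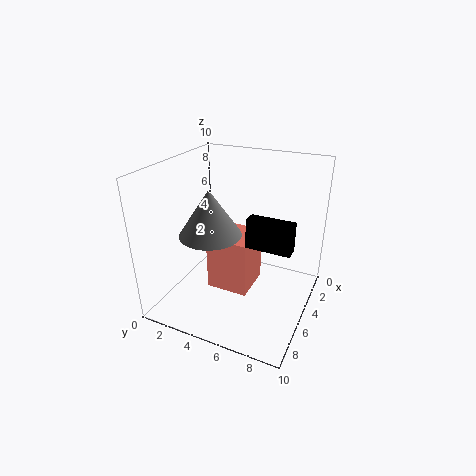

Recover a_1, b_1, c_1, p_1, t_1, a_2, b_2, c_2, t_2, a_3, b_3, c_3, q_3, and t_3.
a_1 = 5; b_1 = 6; c_1 = 5; p_1 = 1; t_1 = 2; a_2 = 7; b_2 = 4; c_2 = 6; t_2 = 3; a_3 = 3; b_3 = 3; c_3 = 1; q_3 = 3; t_3 = 4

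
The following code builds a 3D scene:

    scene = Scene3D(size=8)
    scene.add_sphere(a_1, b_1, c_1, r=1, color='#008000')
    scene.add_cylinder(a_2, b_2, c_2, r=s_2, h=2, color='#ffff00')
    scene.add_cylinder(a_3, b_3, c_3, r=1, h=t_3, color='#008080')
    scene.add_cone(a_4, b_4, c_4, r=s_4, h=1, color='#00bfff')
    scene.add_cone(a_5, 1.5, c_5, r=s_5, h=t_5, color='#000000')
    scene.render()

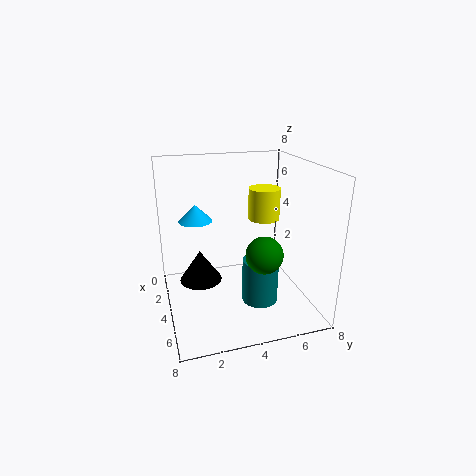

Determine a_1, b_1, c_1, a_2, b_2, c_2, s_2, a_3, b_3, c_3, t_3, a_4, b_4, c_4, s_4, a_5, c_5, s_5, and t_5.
a_1 = 5.5, b_1 = 5, c_1 = 3.5, a_2 = 1.5, b_2 = 6.5, c_2 = 4, s_2 = 1, a_3 = 5, b_3 = 5, c_3 = 0.5, t_3 = 2.5, a_4 = 2, b_4 = 2, c_4 = 4.5, s_4 = 1, a_5 = 6, c_5 = 3, s_5 = 1, t_5 = 1.5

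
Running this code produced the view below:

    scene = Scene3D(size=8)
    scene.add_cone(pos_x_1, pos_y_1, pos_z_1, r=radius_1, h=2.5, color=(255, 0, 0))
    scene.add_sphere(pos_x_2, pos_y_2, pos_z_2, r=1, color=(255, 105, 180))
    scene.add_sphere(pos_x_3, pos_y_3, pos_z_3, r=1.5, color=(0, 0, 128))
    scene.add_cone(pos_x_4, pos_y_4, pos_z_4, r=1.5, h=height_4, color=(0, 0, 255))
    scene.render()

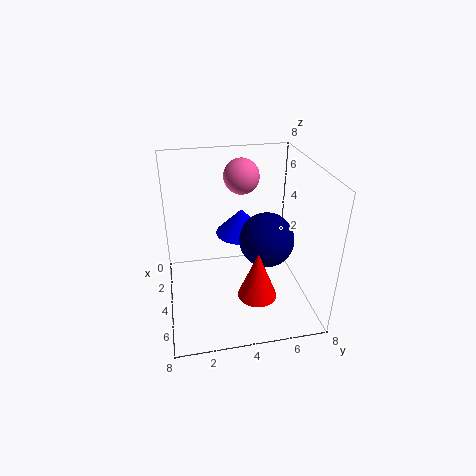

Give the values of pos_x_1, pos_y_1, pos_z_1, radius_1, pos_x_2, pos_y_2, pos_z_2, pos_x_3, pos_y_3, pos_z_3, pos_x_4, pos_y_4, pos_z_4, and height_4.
pos_x_1 = 6.5
pos_y_1 = 4.5
pos_z_1 = 2
radius_1 = 1
pos_x_2 = 2.5
pos_y_2 = 4.5
pos_z_2 = 7
pos_x_3 = 4.5
pos_y_3 = 5.5
pos_z_3 = 4
pos_x_4 = 2.5
pos_y_4 = 4.5
pos_z_4 = 3.5
height_4 = 1.5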